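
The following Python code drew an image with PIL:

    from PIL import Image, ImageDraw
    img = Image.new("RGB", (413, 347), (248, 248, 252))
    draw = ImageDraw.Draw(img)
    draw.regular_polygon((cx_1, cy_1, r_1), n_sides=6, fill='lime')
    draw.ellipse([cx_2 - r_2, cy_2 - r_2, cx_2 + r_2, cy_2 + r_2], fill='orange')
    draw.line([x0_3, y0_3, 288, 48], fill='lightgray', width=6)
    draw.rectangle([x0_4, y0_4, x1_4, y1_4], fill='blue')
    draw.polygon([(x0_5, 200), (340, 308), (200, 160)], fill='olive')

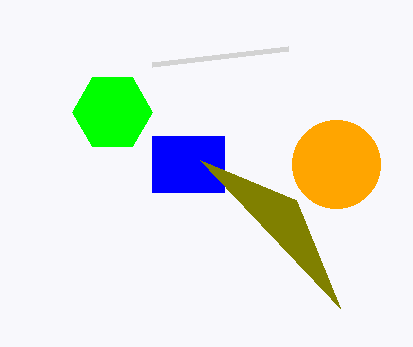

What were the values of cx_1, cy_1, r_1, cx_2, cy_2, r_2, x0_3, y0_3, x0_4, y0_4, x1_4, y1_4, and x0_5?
cx_1 = 112
cy_1 = 112
r_1 = 40
cx_2 = 336
cy_2 = 164
r_2 = 44
x0_3 = 152
y0_3 = 64
x0_4 = 152
y0_4 = 136
x1_4 = 224
y1_4 = 192
x0_5 = 296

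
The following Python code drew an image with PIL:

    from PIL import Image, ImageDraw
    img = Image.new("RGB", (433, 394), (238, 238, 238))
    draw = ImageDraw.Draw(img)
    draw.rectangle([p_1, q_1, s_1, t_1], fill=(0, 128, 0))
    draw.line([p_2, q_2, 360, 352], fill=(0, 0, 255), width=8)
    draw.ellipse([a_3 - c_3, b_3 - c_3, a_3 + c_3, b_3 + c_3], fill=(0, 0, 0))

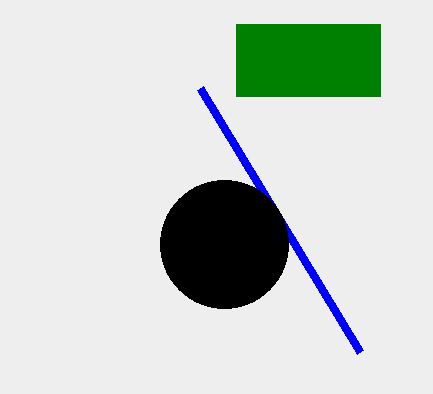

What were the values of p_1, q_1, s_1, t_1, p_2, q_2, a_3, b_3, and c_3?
p_1 = 236
q_1 = 24
s_1 = 380
t_1 = 96
p_2 = 200
q_2 = 88
a_3 = 224
b_3 = 244
c_3 = 64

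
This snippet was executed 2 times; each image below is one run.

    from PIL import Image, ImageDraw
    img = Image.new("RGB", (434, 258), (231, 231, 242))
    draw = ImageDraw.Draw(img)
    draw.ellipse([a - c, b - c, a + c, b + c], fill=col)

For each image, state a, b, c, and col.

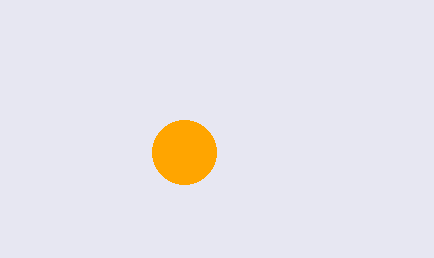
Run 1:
a = 184, b = 152, c = 32, col = 'orange'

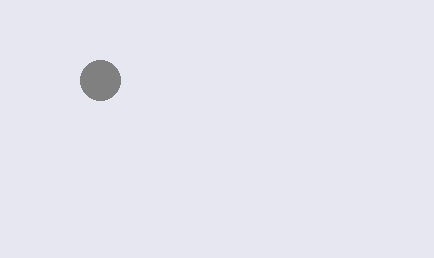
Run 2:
a = 100
b = 80
c = 20
col = 'gray'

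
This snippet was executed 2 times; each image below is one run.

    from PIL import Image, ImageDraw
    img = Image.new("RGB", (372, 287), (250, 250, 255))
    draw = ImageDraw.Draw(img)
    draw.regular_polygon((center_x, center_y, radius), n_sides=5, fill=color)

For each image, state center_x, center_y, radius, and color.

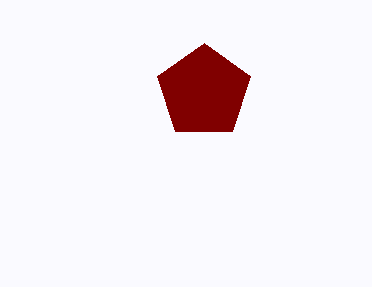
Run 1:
center_x = 204; center_y = 92; radius = 49; color = 'maroon'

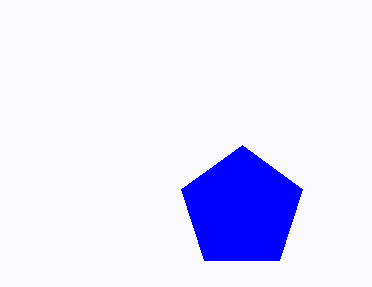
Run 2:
center_x = 242; center_y = 209; radius = 64; color = 'blue'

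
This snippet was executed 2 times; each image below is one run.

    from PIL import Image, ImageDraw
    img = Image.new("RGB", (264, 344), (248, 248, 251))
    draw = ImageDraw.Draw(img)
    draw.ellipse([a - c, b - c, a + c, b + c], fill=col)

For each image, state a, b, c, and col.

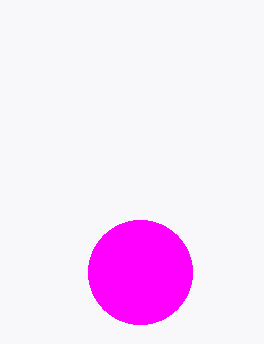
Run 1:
a = 140, b = 272, c = 52, col = 'magenta'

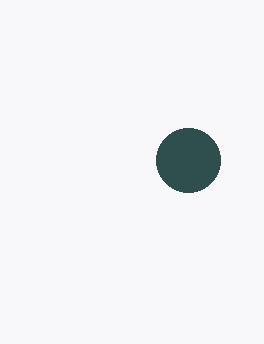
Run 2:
a = 188, b = 160, c = 32, col = 'darkslategray'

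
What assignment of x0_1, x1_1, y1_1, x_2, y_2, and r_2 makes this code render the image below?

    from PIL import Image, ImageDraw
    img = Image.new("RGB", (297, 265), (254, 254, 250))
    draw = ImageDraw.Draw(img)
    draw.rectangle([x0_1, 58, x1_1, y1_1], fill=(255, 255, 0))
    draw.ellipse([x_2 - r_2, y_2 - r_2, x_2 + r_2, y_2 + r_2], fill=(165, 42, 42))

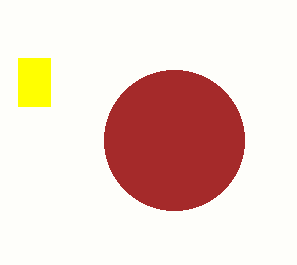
x0_1 = 18; x1_1 = 50; y1_1 = 106; x_2 = 174; y_2 = 140; r_2 = 70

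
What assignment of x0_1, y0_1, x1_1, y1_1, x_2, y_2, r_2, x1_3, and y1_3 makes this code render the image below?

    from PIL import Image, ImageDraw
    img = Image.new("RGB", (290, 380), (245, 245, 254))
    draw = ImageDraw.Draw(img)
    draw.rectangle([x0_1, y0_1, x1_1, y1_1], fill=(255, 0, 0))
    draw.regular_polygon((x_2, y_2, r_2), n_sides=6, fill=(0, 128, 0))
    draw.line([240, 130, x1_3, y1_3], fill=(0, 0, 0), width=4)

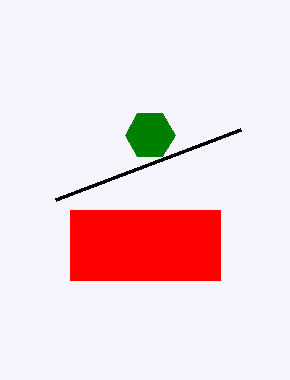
x0_1 = 70
y0_1 = 210
x1_1 = 220
y1_1 = 280
x_2 = 150
y_2 = 135
r_2 = 25
x1_3 = 55
y1_3 = 200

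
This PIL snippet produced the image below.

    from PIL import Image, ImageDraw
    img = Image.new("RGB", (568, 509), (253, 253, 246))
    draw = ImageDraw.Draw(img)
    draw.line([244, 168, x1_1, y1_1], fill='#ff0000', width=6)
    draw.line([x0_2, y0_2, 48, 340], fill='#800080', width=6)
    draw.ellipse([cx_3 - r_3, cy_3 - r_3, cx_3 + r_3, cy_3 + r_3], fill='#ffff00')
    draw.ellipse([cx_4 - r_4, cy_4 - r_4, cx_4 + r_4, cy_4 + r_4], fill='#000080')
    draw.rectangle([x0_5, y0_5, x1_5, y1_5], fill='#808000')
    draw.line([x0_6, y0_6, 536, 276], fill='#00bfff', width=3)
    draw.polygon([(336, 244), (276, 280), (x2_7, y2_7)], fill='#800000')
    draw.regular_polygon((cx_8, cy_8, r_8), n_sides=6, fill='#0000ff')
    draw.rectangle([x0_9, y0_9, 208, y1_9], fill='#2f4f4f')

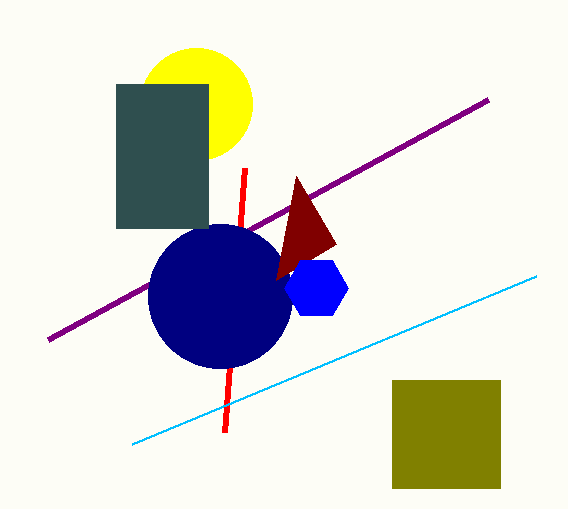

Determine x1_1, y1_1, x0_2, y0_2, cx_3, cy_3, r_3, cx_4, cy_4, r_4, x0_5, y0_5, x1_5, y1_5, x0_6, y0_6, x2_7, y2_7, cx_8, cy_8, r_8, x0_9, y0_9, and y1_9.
x1_1 = 224, y1_1 = 432, x0_2 = 488, y0_2 = 100, cx_3 = 196, cy_3 = 104, r_3 = 56, cx_4 = 220, cy_4 = 296, r_4 = 72, x0_5 = 392, y0_5 = 380, x1_5 = 500, y1_5 = 488, x0_6 = 132, y0_6 = 444, x2_7 = 296, y2_7 = 176, cx_8 = 316, cy_8 = 288, r_8 = 32, x0_9 = 116, y0_9 = 84, y1_9 = 228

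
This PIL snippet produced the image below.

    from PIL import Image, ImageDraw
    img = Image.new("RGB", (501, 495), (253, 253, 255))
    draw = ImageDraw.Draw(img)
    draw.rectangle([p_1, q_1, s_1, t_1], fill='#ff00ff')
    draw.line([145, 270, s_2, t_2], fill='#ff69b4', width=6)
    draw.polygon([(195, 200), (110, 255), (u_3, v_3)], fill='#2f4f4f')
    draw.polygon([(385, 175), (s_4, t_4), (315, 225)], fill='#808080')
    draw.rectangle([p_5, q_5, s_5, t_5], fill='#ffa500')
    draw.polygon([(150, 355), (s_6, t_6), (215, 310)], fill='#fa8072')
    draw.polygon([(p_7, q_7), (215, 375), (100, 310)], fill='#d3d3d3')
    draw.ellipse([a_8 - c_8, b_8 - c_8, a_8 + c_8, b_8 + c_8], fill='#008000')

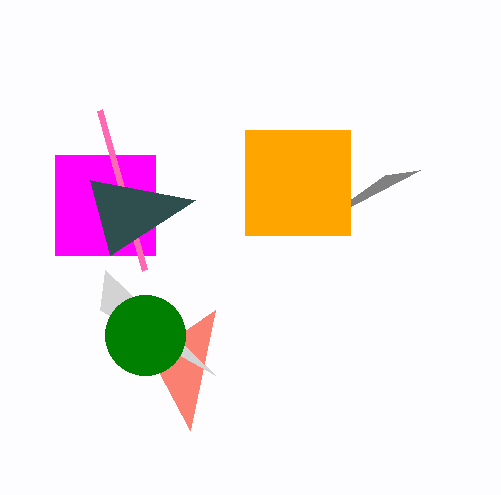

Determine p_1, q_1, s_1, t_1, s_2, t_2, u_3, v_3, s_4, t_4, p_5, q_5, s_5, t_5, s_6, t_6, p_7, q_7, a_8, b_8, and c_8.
p_1 = 55
q_1 = 155
s_1 = 155
t_1 = 255
s_2 = 100
t_2 = 110
u_3 = 90
v_3 = 180
s_4 = 420
t_4 = 170
p_5 = 245
q_5 = 130
s_5 = 350
t_5 = 235
s_6 = 190
t_6 = 430
p_7 = 105
q_7 = 270
a_8 = 145
b_8 = 335
c_8 = 40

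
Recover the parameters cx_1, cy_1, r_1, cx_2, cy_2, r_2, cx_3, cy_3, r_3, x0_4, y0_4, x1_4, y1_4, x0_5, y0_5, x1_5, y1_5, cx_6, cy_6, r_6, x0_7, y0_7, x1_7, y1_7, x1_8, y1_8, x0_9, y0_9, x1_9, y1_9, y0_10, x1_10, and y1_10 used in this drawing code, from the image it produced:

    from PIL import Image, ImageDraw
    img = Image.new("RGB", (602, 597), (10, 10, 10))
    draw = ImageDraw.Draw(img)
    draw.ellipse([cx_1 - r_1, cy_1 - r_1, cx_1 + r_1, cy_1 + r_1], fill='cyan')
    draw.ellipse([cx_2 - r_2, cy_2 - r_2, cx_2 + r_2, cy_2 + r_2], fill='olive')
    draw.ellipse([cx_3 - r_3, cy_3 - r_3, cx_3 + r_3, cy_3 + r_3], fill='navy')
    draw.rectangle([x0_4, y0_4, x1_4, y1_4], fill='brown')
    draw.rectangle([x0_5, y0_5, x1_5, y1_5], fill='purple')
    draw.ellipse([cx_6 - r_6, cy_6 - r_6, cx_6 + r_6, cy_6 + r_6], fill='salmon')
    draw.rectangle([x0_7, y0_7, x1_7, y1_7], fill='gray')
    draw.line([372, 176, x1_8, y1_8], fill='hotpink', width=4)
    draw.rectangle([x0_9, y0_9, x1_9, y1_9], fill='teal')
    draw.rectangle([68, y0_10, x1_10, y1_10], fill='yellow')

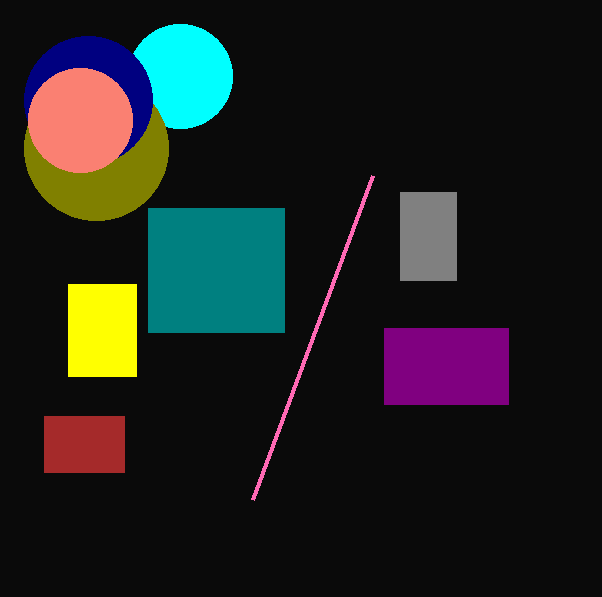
cx_1 = 180
cy_1 = 76
r_1 = 52
cx_2 = 96
cy_2 = 148
r_2 = 72
cx_3 = 88
cy_3 = 100
r_3 = 64
x0_4 = 44
y0_4 = 416
x1_4 = 124
y1_4 = 472
x0_5 = 384
y0_5 = 328
x1_5 = 508
y1_5 = 404
cx_6 = 80
cy_6 = 120
r_6 = 52
x0_7 = 400
y0_7 = 192
x1_7 = 456
y1_7 = 280
x1_8 = 252
y1_8 = 500
x0_9 = 148
y0_9 = 208
x1_9 = 284
y1_9 = 332
y0_10 = 284
x1_10 = 136
y1_10 = 376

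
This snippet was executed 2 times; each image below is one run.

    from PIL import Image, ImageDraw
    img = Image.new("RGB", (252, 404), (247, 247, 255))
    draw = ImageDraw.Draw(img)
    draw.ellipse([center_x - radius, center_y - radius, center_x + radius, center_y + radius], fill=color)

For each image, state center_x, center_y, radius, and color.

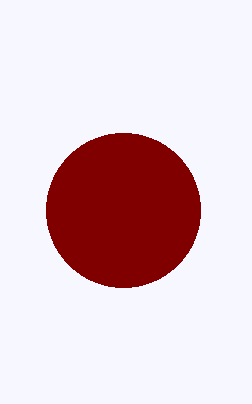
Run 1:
center_x = 123, center_y = 210, radius = 77, color = 'maroon'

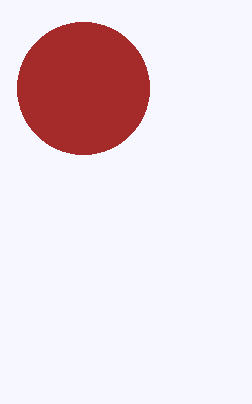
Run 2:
center_x = 83, center_y = 88, radius = 66, color = 'brown'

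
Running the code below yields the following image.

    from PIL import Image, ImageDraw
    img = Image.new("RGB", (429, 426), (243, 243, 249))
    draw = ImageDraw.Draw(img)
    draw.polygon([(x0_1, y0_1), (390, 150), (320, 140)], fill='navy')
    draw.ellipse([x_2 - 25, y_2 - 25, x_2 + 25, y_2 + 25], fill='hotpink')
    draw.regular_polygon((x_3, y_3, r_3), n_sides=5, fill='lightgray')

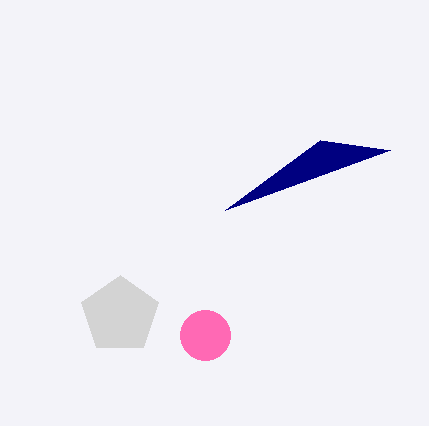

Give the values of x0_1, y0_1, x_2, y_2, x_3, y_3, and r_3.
x0_1 = 225
y0_1 = 210
x_2 = 205
y_2 = 335
x_3 = 120
y_3 = 315
r_3 = 40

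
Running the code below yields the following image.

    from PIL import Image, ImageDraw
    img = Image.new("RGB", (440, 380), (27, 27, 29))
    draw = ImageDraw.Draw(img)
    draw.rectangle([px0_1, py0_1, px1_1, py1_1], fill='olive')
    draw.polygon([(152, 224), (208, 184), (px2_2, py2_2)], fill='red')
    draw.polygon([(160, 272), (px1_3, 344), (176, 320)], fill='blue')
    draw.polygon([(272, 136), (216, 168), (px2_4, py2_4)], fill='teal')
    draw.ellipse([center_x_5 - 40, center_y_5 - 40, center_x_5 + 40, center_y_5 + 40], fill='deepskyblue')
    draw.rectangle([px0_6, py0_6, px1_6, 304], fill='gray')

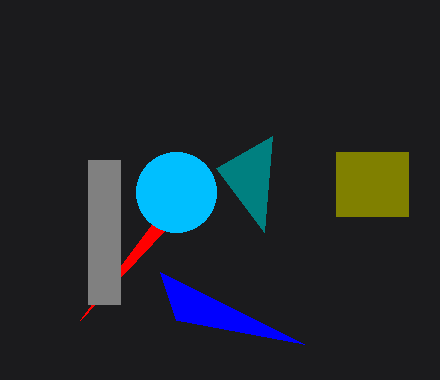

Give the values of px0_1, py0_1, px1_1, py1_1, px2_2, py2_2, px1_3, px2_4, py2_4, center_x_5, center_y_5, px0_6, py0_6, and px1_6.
px0_1 = 336
py0_1 = 152
px1_1 = 408
py1_1 = 216
px2_2 = 80
py2_2 = 320
px1_3 = 304
px2_4 = 264
py2_4 = 232
center_x_5 = 176
center_y_5 = 192
px0_6 = 88
py0_6 = 160
px1_6 = 120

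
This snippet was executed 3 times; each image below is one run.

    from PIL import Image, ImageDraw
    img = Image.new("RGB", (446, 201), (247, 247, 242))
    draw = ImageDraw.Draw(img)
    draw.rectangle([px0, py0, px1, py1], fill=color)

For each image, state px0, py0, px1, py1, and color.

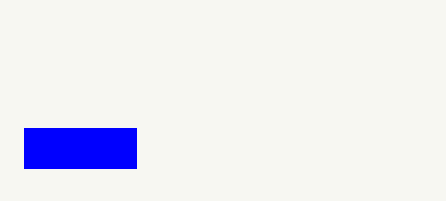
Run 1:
px0 = 24
py0 = 128
px1 = 136
py1 = 168
color = 'blue'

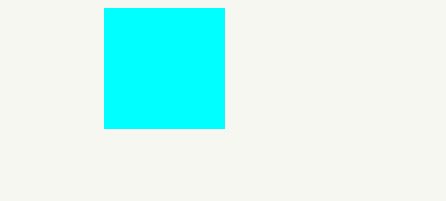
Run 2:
px0 = 104
py0 = 8
px1 = 224
py1 = 128
color = 'cyan'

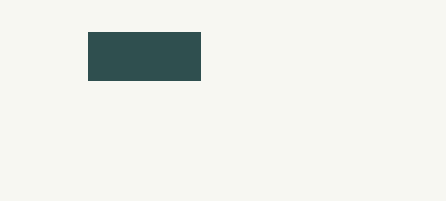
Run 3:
px0 = 88; py0 = 32; px1 = 200; py1 = 80; color = 'darkslategray'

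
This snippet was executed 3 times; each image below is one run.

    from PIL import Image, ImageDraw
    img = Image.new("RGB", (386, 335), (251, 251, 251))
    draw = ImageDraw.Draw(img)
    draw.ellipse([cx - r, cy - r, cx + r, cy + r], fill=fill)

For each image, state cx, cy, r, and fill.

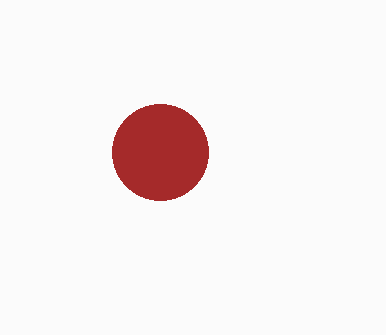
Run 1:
cx = 160, cy = 152, r = 48, fill = 'brown'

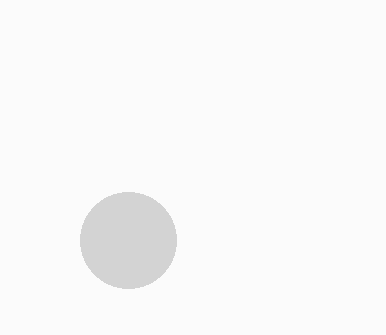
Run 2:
cx = 128, cy = 240, r = 48, fill = 'lightgray'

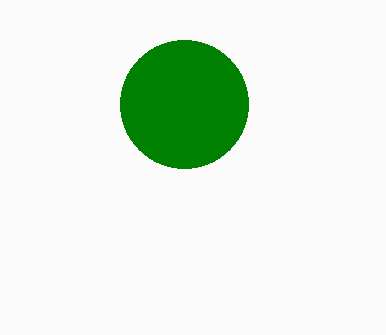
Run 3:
cx = 184
cy = 104
r = 64
fill = 'green'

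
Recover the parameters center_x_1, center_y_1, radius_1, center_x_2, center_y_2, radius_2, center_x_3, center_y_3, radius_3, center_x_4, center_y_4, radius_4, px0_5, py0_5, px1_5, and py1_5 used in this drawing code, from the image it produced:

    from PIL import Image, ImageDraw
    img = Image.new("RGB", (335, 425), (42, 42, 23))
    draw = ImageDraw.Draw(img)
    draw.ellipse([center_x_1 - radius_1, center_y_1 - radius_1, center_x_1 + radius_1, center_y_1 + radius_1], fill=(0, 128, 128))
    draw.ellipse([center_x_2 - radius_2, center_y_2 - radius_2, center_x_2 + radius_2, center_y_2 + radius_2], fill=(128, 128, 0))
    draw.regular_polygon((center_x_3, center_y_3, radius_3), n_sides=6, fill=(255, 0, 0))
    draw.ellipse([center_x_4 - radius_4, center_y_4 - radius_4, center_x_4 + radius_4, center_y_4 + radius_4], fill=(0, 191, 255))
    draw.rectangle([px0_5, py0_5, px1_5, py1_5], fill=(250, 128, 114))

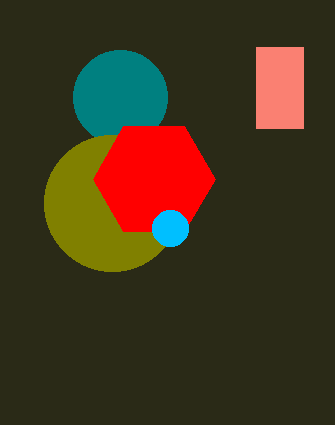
center_x_1 = 120
center_y_1 = 97
radius_1 = 47
center_x_2 = 112
center_y_2 = 203
radius_2 = 68
center_x_3 = 154
center_y_3 = 179
radius_3 = 61
center_x_4 = 170
center_y_4 = 228
radius_4 = 18
px0_5 = 256
py0_5 = 47
px1_5 = 303
py1_5 = 128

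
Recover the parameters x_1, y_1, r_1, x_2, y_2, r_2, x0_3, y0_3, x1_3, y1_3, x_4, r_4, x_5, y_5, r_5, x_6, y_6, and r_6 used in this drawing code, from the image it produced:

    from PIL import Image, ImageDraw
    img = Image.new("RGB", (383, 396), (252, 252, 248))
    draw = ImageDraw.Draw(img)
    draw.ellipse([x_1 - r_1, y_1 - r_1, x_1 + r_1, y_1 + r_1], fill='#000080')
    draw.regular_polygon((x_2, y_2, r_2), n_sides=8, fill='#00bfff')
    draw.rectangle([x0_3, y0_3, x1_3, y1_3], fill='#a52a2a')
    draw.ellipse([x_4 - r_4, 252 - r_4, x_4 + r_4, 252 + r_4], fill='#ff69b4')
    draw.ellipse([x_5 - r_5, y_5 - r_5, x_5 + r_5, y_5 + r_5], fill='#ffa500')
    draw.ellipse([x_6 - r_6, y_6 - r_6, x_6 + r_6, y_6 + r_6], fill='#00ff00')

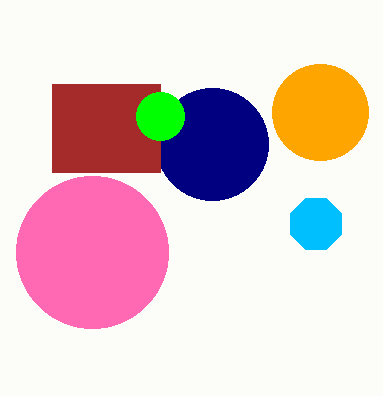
x_1 = 212, y_1 = 144, r_1 = 56, x_2 = 316, y_2 = 224, r_2 = 28, x0_3 = 52, y0_3 = 84, x1_3 = 160, y1_3 = 172, x_4 = 92, r_4 = 76, x_5 = 320, y_5 = 112, r_5 = 48, x_6 = 160, y_6 = 116, r_6 = 24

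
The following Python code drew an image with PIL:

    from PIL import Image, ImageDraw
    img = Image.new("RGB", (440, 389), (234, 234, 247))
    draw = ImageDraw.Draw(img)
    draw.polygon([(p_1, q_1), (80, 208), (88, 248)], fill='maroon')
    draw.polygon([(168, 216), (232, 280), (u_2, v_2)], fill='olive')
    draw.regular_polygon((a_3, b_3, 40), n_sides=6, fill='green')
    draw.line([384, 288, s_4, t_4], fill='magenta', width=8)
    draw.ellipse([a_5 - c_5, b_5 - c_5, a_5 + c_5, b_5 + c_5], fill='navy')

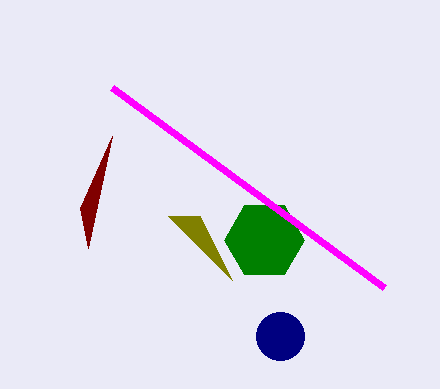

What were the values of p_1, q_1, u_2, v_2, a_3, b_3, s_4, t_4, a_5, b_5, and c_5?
p_1 = 112; q_1 = 136; u_2 = 200; v_2 = 216; a_3 = 264; b_3 = 240; s_4 = 112; t_4 = 88; a_5 = 280; b_5 = 336; c_5 = 24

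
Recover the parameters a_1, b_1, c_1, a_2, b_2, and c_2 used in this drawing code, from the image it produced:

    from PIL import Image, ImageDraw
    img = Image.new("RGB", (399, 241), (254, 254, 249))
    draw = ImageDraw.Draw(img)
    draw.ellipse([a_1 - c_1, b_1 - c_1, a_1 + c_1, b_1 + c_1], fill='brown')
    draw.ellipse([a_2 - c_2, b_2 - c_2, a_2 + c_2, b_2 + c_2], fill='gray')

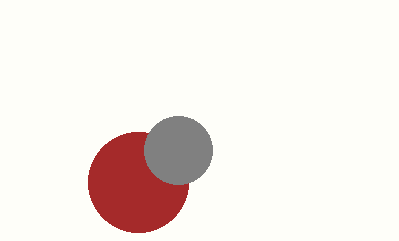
a_1 = 138
b_1 = 182
c_1 = 50
a_2 = 178
b_2 = 150
c_2 = 34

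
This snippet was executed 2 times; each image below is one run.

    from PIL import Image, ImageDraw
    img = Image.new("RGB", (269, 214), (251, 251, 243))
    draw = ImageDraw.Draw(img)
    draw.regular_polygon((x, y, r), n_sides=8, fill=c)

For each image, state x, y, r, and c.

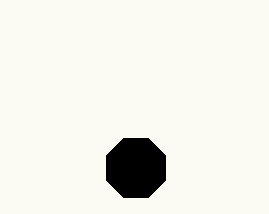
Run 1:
x = 136, y = 168, r = 32, c = 'black'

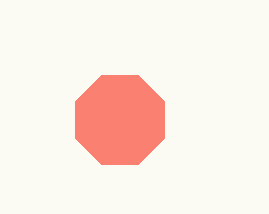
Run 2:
x = 120, y = 120, r = 48, c = 'salmon'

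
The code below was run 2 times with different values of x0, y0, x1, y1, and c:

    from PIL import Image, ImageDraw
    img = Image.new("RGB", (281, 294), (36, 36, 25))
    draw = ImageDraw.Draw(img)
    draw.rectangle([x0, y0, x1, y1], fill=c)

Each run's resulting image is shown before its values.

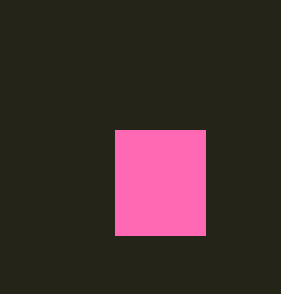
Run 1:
x0 = 115, y0 = 130, x1 = 205, y1 = 235, c = 'hotpink'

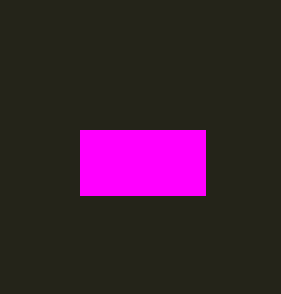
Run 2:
x0 = 80; y0 = 130; x1 = 205; y1 = 195; c = 'magenta'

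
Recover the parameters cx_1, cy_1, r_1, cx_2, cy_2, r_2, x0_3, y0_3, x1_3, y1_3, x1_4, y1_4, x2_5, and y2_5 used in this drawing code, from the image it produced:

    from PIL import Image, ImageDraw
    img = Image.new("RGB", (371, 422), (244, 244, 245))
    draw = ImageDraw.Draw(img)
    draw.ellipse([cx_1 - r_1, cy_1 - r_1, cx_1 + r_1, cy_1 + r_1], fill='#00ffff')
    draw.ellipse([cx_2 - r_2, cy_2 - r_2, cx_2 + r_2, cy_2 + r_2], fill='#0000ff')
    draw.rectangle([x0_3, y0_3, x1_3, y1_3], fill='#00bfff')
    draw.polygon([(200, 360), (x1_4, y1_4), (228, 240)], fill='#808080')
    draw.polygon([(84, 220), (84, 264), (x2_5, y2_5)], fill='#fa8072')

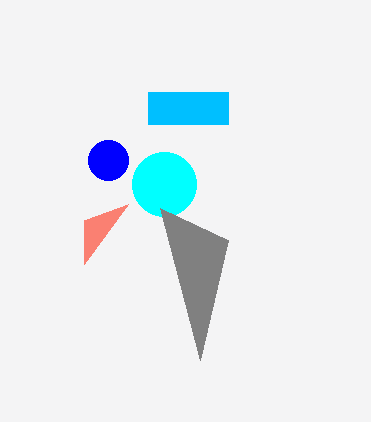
cx_1 = 164, cy_1 = 184, r_1 = 32, cx_2 = 108, cy_2 = 160, r_2 = 20, x0_3 = 148, y0_3 = 92, x1_3 = 228, y1_3 = 124, x1_4 = 160, y1_4 = 208, x2_5 = 128, y2_5 = 204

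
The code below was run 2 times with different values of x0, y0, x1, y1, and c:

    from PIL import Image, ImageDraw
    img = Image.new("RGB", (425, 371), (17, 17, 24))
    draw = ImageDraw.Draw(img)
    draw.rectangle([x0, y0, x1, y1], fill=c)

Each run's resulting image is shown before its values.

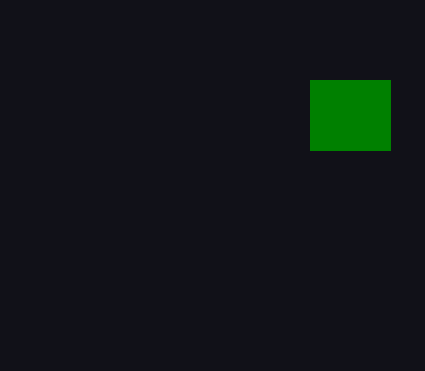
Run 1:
x0 = 310
y0 = 80
x1 = 390
y1 = 150
c = 'green'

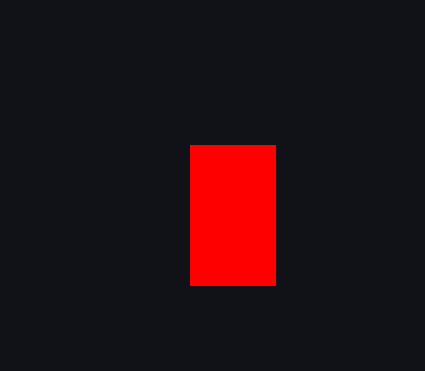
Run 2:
x0 = 190; y0 = 145; x1 = 275; y1 = 285; c = 'red'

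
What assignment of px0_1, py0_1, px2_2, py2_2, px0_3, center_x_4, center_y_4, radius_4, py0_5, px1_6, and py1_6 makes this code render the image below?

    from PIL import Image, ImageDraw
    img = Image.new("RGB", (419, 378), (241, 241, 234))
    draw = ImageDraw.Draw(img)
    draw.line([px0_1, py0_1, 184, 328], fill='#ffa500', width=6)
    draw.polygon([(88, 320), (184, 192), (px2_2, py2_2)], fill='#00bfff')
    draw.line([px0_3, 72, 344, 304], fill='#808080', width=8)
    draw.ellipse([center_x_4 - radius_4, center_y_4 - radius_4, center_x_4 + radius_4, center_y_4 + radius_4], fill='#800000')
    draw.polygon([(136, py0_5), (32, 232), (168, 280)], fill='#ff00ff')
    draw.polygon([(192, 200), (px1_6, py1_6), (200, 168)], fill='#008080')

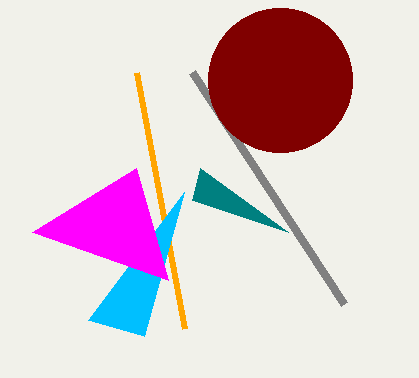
px0_1 = 136, py0_1 = 72, px2_2 = 144, py2_2 = 336, px0_3 = 192, center_x_4 = 280, center_y_4 = 80, radius_4 = 72, py0_5 = 168, px1_6 = 288, py1_6 = 232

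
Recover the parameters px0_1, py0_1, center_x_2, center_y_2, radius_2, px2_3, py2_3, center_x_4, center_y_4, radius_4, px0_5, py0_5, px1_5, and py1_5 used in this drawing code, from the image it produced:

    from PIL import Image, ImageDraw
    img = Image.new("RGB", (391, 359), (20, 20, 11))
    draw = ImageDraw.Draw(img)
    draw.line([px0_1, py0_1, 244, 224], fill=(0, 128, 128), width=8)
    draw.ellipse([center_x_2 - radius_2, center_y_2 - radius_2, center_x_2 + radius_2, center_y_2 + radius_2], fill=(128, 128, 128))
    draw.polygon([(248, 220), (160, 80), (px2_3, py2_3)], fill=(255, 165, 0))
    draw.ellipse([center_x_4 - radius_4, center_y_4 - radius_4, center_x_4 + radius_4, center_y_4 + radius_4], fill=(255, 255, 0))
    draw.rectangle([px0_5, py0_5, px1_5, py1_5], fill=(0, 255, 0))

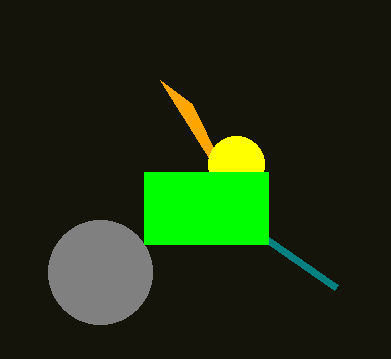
px0_1 = 336, py0_1 = 288, center_x_2 = 100, center_y_2 = 272, radius_2 = 52, px2_3 = 192, py2_3 = 104, center_x_4 = 236, center_y_4 = 164, radius_4 = 28, px0_5 = 144, py0_5 = 172, px1_5 = 268, py1_5 = 244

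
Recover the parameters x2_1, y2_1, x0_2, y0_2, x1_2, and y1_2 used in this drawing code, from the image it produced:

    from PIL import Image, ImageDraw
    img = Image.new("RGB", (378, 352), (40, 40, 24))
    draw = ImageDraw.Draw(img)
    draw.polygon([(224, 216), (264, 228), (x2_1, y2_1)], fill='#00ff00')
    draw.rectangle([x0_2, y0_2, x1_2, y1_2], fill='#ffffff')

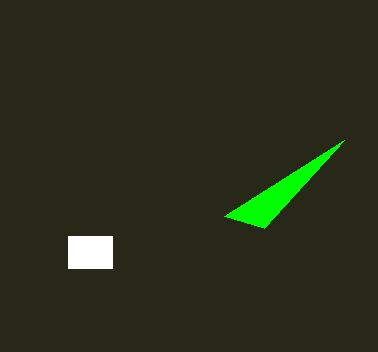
x2_1 = 344
y2_1 = 140
x0_2 = 68
y0_2 = 236
x1_2 = 112
y1_2 = 268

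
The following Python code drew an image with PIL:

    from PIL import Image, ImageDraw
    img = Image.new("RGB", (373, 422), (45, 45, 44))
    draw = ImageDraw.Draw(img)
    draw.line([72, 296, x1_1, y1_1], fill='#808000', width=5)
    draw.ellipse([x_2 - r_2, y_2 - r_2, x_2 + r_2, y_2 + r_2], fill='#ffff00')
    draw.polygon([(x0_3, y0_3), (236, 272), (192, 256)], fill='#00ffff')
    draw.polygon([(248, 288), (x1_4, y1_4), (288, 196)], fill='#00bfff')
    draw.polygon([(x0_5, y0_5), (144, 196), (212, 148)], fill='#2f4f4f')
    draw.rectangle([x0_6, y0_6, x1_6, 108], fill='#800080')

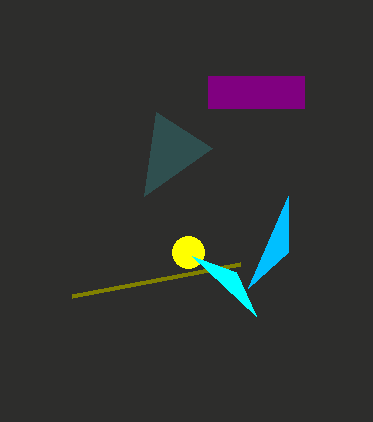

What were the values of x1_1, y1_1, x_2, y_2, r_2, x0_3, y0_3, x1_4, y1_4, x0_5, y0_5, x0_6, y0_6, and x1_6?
x1_1 = 240
y1_1 = 264
x_2 = 188
y_2 = 252
r_2 = 16
x0_3 = 256
y0_3 = 316
x1_4 = 288
y1_4 = 252
x0_5 = 156
y0_5 = 112
x0_6 = 208
y0_6 = 76
x1_6 = 304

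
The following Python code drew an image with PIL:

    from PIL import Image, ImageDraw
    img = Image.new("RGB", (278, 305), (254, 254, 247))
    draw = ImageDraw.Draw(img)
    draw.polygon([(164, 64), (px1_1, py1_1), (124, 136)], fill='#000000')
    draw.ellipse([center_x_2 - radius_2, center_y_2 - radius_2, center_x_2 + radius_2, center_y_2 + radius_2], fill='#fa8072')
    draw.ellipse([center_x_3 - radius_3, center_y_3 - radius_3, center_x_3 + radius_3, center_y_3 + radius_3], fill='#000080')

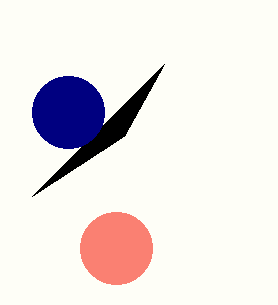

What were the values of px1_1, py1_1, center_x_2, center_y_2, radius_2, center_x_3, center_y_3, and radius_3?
px1_1 = 32, py1_1 = 196, center_x_2 = 116, center_y_2 = 248, radius_2 = 36, center_x_3 = 68, center_y_3 = 112, radius_3 = 36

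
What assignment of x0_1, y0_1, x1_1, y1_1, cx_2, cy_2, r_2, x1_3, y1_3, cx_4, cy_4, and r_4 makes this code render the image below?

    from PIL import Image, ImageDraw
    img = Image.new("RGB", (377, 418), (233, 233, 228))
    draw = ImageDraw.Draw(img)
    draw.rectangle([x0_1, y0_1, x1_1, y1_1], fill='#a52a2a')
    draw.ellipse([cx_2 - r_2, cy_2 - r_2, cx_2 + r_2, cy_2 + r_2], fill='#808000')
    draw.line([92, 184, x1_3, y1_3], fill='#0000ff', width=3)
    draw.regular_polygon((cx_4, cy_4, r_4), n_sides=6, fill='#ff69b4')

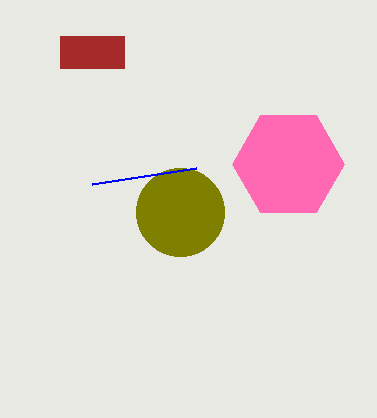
x0_1 = 60
y0_1 = 36
x1_1 = 124
y1_1 = 68
cx_2 = 180
cy_2 = 212
r_2 = 44
x1_3 = 196
y1_3 = 168
cx_4 = 288
cy_4 = 164
r_4 = 56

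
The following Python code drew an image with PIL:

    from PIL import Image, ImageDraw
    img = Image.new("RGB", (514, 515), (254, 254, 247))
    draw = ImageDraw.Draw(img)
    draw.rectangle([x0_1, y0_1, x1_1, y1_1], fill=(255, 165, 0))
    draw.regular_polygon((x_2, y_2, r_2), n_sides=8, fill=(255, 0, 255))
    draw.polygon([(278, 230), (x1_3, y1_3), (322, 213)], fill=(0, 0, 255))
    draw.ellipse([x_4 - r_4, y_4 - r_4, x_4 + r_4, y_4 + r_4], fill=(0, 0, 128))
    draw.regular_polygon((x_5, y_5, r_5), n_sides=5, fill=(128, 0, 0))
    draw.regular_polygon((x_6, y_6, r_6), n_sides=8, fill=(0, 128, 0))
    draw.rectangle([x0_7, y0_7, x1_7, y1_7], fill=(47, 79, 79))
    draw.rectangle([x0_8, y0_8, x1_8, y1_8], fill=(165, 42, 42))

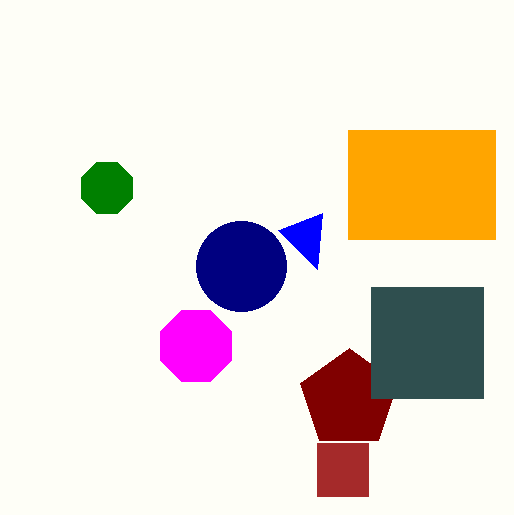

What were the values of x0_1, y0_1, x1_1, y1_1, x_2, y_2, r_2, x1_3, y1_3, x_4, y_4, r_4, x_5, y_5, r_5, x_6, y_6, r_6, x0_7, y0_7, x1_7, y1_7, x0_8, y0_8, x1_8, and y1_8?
x0_1 = 348
y0_1 = 130
x1_1 = 495
y1_1 = 239
x_2 = 196
y_2 = 346
r_2 = 38
x1_3 = 317
y1_3 = 269
x_4 = 241
y_4 = 266
r_4 = 45
x_5 = 349
y_5 = 399
r_5 = 51
x_6 = 107
y_6 = 188
r_6 = 28
x0_7 = 371
y0_7 = 287
x1_7 = 483
y1_7 = 398
x0_8 = 317
y0_8 = 443
x1_8 = 368
y1_8 = 496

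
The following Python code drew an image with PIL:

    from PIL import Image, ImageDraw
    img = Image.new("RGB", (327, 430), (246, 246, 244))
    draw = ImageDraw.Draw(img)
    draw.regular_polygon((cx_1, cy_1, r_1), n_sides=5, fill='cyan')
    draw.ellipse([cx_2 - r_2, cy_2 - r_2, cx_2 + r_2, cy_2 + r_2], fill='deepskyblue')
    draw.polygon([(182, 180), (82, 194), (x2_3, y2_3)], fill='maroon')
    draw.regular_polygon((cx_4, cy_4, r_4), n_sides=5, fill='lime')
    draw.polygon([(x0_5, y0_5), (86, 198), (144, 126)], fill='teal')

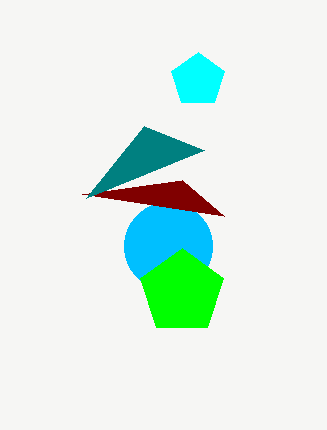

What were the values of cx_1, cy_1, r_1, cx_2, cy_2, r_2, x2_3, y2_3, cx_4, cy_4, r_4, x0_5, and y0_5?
cx_1 = 198; cy_1 = 80; r_1 = 28; cx_2 = 168; cy_2 = 246; r_2 = 44; x2_3 = 224; y2_3 = 216; cx_4 = 182; cy_4 = 292; r_4 = 44; x0_5 = 204; y0_5 = 150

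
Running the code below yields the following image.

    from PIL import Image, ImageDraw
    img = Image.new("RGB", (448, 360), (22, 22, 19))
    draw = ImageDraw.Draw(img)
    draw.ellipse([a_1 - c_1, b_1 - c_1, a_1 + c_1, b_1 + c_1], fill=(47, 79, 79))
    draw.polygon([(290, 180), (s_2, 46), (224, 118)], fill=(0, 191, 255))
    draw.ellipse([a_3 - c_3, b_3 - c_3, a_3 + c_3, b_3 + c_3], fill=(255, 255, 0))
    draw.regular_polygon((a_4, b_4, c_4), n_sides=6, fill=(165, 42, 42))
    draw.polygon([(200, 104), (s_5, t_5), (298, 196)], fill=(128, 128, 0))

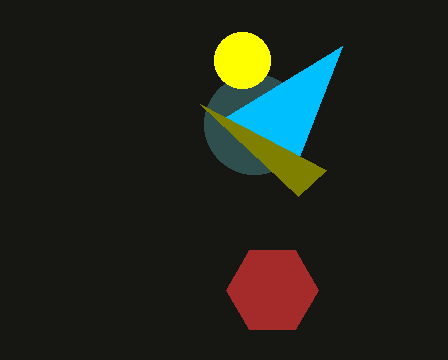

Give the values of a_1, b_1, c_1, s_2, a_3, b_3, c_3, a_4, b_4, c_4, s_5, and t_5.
a_1 = 254, b_1 = 124, c_1 = 50, s_2 = 342, a_3 = 242, b_3 = 60, c_3 = 28, a_4 = 272, b_4 = 290, c_4 = 46, s_5 = 326, t_5 = 170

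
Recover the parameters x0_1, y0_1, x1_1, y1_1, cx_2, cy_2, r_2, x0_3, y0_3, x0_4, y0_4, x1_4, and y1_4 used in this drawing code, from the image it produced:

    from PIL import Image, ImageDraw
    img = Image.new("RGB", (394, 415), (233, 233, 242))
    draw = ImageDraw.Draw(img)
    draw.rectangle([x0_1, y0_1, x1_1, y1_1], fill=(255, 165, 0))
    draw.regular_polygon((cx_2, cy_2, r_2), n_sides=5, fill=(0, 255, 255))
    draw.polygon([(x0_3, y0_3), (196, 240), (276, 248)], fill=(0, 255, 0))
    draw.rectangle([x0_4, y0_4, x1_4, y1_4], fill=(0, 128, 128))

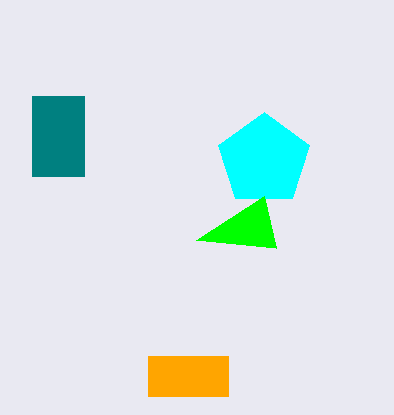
x0_1 = 148, y0_1 = 356, x1_1 = 228, y1_1 = 396, cx_2 = 264, cy_2 = 160, r_2 = 48, x0_3 = 264, y0_3 = 196, x0_4 = 32, y0_4 = 96, x1_4 = 84, y1_4 = 176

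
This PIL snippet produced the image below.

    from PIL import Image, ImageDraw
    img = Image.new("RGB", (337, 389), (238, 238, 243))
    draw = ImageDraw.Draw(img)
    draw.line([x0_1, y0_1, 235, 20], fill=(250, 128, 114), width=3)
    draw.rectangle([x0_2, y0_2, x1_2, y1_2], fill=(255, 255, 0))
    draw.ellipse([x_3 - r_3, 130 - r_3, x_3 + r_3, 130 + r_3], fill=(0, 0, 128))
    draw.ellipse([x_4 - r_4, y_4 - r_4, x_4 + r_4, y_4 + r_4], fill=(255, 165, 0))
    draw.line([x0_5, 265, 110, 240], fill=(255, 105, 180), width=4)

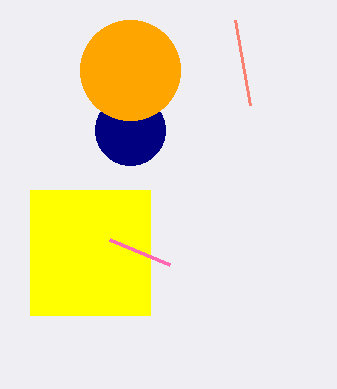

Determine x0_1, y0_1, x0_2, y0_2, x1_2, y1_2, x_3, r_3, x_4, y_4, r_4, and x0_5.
x0_1 = 250
y0_1 = 105
x0_2 = 30
y0_2 = 190
x1_2 = 150
y1_2 = 315
x_3 = 130
r_3 = 35
x_4 = 130
y_4 = 70
r_4 = 50
x0_5 = 170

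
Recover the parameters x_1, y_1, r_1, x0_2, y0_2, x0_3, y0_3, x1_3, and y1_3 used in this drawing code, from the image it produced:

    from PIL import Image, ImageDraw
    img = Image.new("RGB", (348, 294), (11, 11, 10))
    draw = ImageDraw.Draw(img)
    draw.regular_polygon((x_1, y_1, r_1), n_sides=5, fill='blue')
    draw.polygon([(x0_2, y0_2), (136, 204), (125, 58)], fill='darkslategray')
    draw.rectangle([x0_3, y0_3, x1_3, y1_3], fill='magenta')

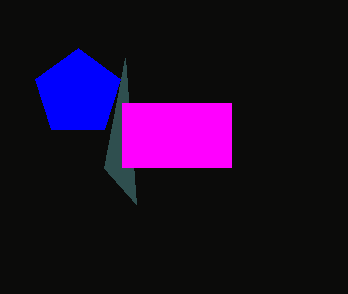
x_1 = 78; y_1 = 93; r_1 = 45; x0_2 = 104; y0_2 = 168; x0_3 = 122; y0_3 = 103; x1_3 = 231; y1_3 = 167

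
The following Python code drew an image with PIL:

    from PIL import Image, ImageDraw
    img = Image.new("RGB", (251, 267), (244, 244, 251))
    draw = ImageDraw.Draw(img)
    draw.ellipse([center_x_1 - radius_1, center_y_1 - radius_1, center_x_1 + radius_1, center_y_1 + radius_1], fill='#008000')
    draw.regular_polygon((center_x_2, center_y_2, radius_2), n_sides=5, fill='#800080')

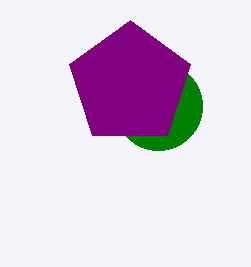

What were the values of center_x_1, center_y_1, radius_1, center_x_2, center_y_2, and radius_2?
center_x_1 = 158, center_y_1 = 106, radius_1 = 44, center_x_2 = 130, center_y_2 = 84, radius_2 = 64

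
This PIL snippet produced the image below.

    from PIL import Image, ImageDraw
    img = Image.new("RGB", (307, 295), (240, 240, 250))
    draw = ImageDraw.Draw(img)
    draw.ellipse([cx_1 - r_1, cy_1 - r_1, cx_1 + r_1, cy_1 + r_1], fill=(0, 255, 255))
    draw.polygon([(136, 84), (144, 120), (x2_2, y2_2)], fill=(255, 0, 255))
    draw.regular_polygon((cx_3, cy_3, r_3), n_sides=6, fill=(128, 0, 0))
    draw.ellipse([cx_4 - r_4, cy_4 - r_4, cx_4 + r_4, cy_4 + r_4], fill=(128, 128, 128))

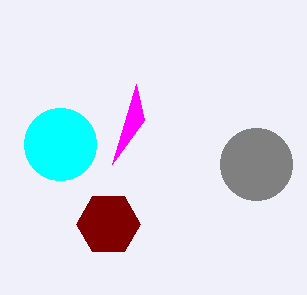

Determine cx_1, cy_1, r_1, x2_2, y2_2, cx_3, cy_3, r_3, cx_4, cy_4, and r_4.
cx_1 = 60, cy_1 = 144, r_1 = 36, x2_2 = 112, y2_2 = 164, cx_3 = 108, cy_3 = 224, r_3 = 32, cx_4 = 256, cy_4 = 164, r_4 = 36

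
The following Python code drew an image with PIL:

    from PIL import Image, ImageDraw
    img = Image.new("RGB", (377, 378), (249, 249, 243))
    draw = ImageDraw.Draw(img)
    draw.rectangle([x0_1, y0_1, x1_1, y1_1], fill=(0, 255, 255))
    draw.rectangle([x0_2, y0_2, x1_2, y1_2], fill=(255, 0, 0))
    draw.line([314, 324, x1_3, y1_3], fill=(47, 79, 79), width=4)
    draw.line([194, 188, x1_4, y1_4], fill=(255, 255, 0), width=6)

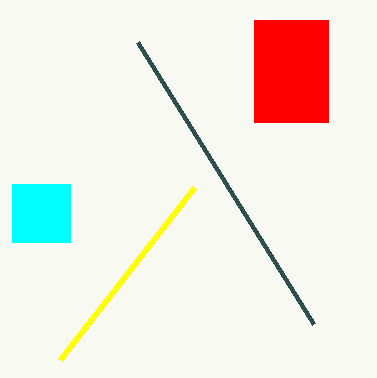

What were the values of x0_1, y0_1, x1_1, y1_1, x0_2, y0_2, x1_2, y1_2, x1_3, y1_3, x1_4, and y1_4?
x0_1 = 12
y0_1 = 184
x1_1 = 70
y1_1 = 242
x0_2 = 254
y0_2 = 20
x1_2 = 328
y1_2 = 122
x1_3 = 138
y1_3 = 42
x1_4 = 60
y1_4 = 360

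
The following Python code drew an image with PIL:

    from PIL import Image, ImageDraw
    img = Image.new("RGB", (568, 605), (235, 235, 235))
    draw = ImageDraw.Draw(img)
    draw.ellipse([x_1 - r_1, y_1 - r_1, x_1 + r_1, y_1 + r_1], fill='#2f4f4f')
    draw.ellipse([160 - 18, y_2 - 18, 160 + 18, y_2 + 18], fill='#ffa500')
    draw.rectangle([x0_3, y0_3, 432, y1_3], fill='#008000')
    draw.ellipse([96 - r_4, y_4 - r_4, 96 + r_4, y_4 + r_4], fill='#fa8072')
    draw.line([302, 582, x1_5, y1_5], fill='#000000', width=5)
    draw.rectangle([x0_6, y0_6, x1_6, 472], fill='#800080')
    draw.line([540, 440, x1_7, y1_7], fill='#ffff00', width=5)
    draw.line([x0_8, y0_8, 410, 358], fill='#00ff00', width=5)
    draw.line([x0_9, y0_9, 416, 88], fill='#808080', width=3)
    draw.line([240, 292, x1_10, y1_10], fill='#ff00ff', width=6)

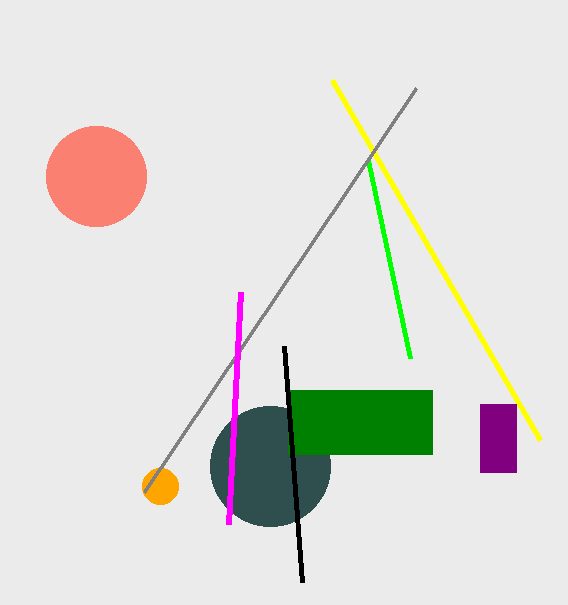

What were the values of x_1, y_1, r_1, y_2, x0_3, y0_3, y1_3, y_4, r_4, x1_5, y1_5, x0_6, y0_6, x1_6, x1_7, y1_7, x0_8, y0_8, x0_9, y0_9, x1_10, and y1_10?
x_1 = 270, y_1 = 466, r_1 = 60, y_2 = 486, x0_3 = 288, y0_3 = 390, y1_3 = 454, y_4 = 176, r_4 = 50, x1_5 = 284, y1_5 = 346, x0_6 = 480, y0_6 = 404, x1_6 = 516, x1_7 = 332, y1_7 = 80, x0_8 = 368, y0_8 = 160, x0_9 = 144, y0_9 = 492, x1_10 = 228, y1_10 = 524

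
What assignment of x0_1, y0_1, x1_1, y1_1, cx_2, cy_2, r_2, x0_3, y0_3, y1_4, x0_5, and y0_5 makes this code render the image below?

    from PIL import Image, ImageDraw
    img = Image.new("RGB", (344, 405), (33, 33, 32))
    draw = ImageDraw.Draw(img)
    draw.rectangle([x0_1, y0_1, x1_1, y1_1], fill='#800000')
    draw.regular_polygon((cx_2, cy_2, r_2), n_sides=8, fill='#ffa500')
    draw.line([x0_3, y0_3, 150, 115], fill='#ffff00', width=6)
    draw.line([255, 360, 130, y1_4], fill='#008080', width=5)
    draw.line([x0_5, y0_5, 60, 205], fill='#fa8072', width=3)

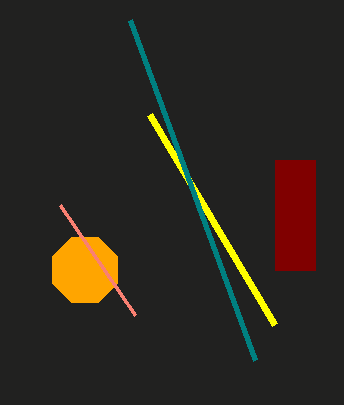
x0_1 = 275, y0_1 = 160, x1_1 = 315, y1_1 = 270, cx_2 = 85, cy_2 = 270, r_2 = 35, x0_3 = 275, y0_3 = 325, y1_4 = 20, x0_5 = 135, y0_5 = 315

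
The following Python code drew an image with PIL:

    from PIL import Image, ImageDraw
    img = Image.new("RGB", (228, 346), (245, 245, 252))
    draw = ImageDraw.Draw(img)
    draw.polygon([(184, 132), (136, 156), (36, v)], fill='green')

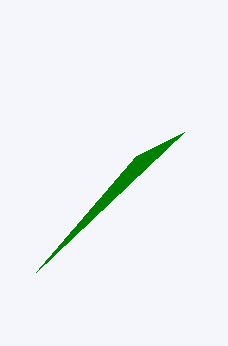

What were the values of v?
v = 272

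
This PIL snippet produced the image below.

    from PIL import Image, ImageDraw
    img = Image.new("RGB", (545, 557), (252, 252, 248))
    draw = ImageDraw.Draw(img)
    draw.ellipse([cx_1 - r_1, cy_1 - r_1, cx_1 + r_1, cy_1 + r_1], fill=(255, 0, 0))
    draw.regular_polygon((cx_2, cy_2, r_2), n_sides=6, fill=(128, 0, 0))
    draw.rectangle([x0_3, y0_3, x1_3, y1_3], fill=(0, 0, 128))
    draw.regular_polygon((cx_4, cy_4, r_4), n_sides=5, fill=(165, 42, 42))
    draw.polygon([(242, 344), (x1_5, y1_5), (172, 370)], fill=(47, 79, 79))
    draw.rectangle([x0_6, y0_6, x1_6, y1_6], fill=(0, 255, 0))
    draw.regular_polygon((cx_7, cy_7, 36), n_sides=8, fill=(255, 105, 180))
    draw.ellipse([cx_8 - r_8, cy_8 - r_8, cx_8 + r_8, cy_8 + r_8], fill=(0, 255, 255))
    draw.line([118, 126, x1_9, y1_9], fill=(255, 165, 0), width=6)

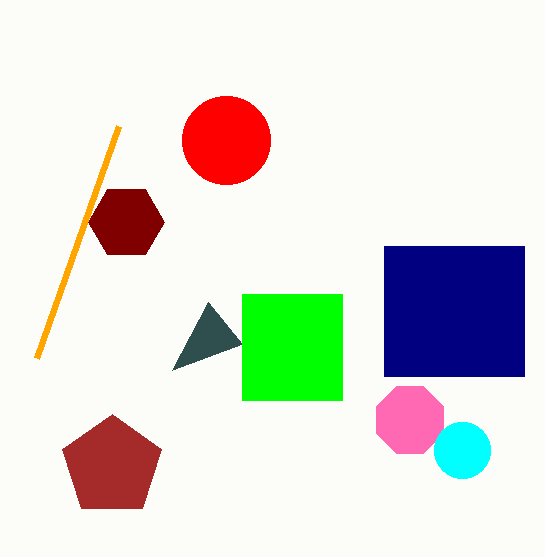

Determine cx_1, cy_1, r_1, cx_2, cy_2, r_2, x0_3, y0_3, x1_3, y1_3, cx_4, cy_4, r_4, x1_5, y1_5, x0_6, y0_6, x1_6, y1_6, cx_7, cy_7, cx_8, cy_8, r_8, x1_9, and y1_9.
cx_1 = 226
cy_1 = 140
r_1 = 44
cx_2 = 126
cy_2 = 222
r_2 = 38
x0_3 = 384
y0_3 = 246
x1_3 = 524
y1_3 = 376
cx_4 = 112
cy_4 = 466
r_4 = 52
x1_5 = 208
y1_5 = 302
x0_6 = 242
y0_6 = 294
x1_6 = 342
y1_6 = 400
cx_7 = 410
cy_7 = 420
cx_8 = 462
cy_8 = 450
r_8 = 28
x1_9 = 36
y1_9 = 358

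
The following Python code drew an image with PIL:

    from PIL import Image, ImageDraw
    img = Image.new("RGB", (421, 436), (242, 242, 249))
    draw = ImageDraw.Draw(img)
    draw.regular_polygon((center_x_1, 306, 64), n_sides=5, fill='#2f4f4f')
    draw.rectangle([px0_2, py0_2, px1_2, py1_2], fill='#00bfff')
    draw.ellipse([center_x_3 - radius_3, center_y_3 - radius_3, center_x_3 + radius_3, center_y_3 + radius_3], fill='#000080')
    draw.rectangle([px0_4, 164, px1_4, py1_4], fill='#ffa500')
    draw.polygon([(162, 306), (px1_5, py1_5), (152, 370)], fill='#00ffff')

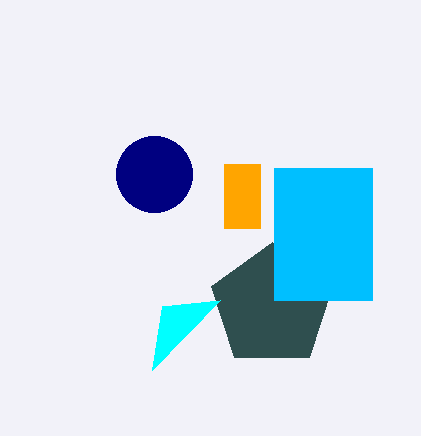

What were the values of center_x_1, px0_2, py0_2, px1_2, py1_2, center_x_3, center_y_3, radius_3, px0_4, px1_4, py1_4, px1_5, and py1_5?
center_x_1 = 272
px0_2 = 274
py0_2 = 168
px1_2 = 372
py1_2 = 300
center_x_3 = 154
center_y_3 = 174
radius_3 = 38
px0_4 = 224
px1_4 = 260
py1_4 = 228
px1_5 = 220
py1_5 = 300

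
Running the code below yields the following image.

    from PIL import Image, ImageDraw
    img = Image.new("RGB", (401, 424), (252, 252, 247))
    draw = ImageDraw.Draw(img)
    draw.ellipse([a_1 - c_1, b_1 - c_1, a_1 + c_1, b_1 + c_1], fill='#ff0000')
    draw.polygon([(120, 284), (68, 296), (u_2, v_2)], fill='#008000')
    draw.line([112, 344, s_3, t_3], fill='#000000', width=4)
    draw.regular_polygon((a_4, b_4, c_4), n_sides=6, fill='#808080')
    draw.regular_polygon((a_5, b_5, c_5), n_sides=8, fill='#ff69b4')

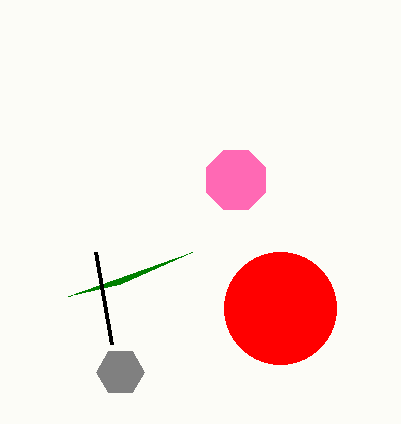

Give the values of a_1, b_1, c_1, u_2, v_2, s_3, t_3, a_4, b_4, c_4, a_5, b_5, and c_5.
a_1 = 280
b_1 = 308
c_1 = 56
u_2 = 192
v_2 = 252
s_3 = 96
t_3 = 252
a_4 = 120
b_4 = 372
c_4 = 24
a_5 = 236
b_5 = 180
c_5 = 32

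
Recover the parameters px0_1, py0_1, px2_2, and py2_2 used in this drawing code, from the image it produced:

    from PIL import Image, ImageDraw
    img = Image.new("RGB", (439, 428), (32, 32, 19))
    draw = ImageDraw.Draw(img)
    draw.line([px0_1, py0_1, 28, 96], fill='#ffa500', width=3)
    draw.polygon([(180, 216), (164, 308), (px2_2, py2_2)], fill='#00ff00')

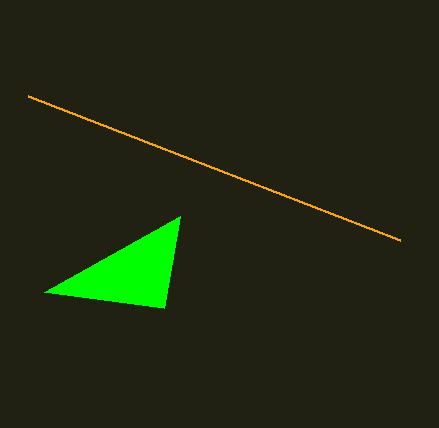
px0_1 = 400, py0_1 = 240, px2_2 = 44, py2_2 = 292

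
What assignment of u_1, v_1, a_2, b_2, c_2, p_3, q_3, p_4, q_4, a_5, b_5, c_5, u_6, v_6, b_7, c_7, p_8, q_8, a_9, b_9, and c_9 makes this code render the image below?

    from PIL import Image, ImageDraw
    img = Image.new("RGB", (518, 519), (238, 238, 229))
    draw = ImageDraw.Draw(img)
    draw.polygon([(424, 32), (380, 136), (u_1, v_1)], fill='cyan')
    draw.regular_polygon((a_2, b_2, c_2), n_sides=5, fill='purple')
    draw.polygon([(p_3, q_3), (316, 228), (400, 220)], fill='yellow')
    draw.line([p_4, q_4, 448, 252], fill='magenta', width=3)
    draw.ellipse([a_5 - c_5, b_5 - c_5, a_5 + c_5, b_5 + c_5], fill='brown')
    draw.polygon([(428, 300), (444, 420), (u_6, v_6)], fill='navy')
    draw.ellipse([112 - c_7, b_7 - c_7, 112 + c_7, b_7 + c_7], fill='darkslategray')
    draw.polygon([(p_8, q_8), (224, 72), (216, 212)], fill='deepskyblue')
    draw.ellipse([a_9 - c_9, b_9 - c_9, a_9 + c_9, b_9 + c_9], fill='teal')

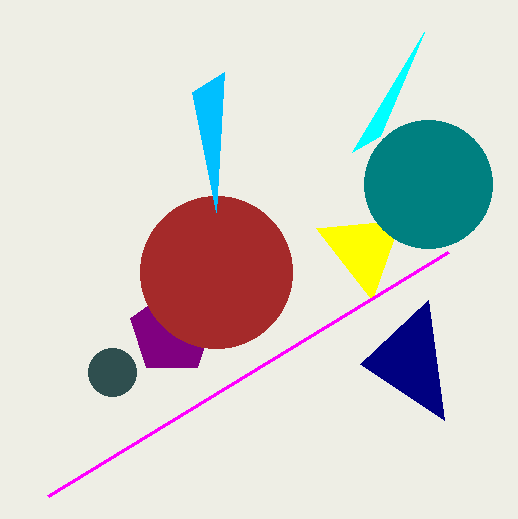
u_1 = 352; v_1 = 152; a_2 = 172; b_2 = 332; c_2 = 44; p_3 = 372; q_3 = 300; p_4 = 48; q_4 = 496; a_5 = 216; b_5 = 272; c_5 = 76; u_6 = 360; v_6 = 364; b_7 = 372; c_7 = 24; p_8 = 192; q_8 = 92; a_9 = 428; b_9 = 184; c_9 = 64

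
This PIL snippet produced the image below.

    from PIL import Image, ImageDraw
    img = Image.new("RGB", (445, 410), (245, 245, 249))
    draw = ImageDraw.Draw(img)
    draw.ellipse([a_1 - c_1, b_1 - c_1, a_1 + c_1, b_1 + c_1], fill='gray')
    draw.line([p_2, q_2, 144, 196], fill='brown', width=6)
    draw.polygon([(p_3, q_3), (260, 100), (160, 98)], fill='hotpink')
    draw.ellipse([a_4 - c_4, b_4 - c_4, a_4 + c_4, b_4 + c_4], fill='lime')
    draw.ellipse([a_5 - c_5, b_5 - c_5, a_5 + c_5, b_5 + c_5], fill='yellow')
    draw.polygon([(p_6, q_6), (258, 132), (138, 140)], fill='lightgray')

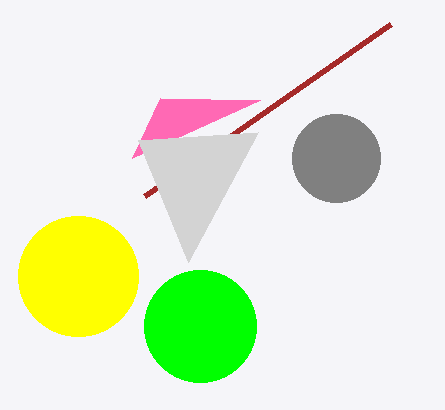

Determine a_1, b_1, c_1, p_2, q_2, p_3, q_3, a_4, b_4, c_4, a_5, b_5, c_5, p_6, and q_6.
a_1 = 336; b_1 = 158; c_1 = 44; p_2 = 390; q_2 = 24; p_3 = 132; q_3 = 158; a_4 = 200; b_4 = 326; c_4 = 56; a_5 = 78; b_5 = 276; c_5 = 60; p_6 = 188; q_6 = 262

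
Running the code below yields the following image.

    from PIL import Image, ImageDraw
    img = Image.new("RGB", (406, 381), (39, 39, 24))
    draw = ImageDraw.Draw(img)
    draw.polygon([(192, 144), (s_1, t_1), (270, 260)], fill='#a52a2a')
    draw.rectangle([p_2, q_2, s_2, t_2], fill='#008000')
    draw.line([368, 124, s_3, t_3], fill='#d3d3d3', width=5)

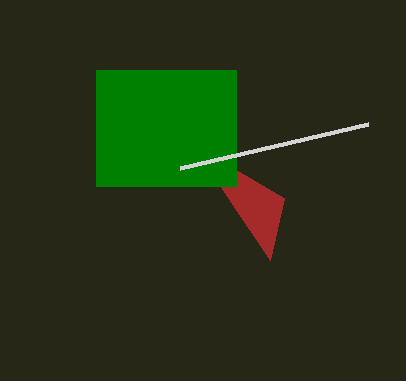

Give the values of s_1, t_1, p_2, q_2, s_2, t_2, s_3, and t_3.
s_1 = 284
t_1 = 198
p_2 = 96
q_2 = 70
s_2 = 236
t_2 = 186
s_3 = 180
t_3 = 168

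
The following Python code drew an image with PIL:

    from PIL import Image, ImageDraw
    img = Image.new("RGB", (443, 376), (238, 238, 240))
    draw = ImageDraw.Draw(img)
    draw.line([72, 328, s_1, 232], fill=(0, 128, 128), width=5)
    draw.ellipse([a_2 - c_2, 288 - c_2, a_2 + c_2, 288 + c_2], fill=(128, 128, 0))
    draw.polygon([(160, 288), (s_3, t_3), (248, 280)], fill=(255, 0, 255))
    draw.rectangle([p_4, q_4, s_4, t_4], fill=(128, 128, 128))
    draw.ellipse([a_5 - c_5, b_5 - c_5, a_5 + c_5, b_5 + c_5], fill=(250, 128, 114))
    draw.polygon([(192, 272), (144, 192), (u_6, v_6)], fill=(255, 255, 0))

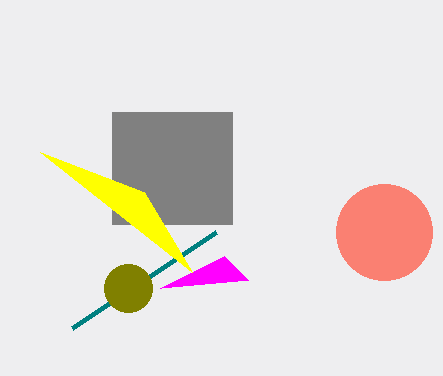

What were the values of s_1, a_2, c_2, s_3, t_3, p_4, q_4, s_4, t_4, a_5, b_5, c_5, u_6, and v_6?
s_1 = 216; a_2 = 128; c_2 = 24; s_3 = 224; t_3 = 256; p_4 = 112; q_4 = 112; s_4 = 232; t_4 = 224; a_5 = 384; b_5 = 232; c_5 = 48; u_6 = 40; v_6 = 152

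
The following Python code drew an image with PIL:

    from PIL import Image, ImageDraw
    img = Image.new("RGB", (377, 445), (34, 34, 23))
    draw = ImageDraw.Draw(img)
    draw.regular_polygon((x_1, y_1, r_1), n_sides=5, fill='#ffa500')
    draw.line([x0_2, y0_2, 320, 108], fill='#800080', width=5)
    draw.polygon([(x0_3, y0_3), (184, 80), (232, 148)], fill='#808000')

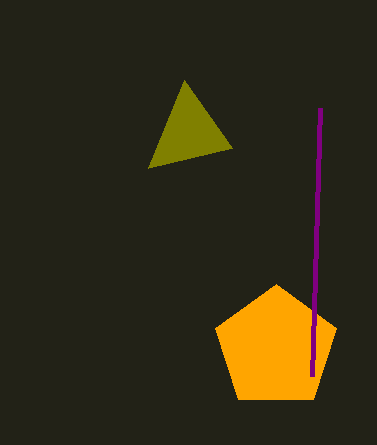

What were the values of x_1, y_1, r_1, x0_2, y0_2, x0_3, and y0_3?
x_1 = 276
y_1 = 348
r_1 = 64
x0_2 = 312
y0_2 = 376
x0_3 = 148
y0_3 = 168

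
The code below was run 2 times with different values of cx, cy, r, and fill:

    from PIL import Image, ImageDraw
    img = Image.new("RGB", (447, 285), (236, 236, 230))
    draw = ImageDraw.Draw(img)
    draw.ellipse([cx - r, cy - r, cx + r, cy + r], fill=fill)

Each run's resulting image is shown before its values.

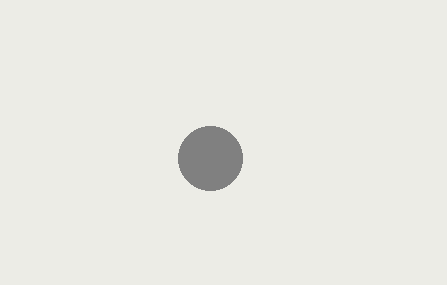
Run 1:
cx = 210, cy = 158, r = 32, fill = 'gray'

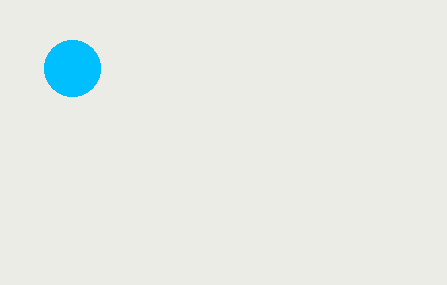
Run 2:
cx = 72; cy = 68; r = 28; fill = 'deepskyblue'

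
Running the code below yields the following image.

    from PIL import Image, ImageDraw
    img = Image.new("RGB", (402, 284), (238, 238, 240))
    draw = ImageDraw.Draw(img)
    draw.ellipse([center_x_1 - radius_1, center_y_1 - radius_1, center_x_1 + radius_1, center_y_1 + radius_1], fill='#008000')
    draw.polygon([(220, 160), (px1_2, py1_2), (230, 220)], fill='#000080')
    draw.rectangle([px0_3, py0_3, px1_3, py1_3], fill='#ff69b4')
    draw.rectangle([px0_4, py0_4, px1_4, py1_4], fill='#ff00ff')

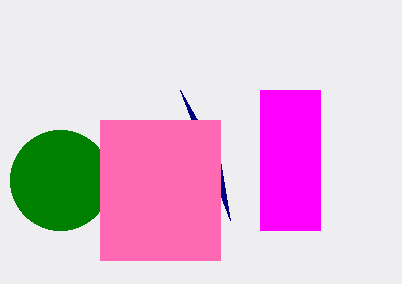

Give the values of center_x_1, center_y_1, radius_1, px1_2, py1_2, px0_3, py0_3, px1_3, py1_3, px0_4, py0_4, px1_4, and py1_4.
center_x_1 = 60, center_y_1 = 180, radius_1 = 50, px1_2 = 180, py1_2 = 90, px0_3 = 100, py0_3 = 120, px1_3 = 220, py1_3 = 260, px0_4 = 260, py0_4 = 90, px1_4 = 320, py1_4 = 230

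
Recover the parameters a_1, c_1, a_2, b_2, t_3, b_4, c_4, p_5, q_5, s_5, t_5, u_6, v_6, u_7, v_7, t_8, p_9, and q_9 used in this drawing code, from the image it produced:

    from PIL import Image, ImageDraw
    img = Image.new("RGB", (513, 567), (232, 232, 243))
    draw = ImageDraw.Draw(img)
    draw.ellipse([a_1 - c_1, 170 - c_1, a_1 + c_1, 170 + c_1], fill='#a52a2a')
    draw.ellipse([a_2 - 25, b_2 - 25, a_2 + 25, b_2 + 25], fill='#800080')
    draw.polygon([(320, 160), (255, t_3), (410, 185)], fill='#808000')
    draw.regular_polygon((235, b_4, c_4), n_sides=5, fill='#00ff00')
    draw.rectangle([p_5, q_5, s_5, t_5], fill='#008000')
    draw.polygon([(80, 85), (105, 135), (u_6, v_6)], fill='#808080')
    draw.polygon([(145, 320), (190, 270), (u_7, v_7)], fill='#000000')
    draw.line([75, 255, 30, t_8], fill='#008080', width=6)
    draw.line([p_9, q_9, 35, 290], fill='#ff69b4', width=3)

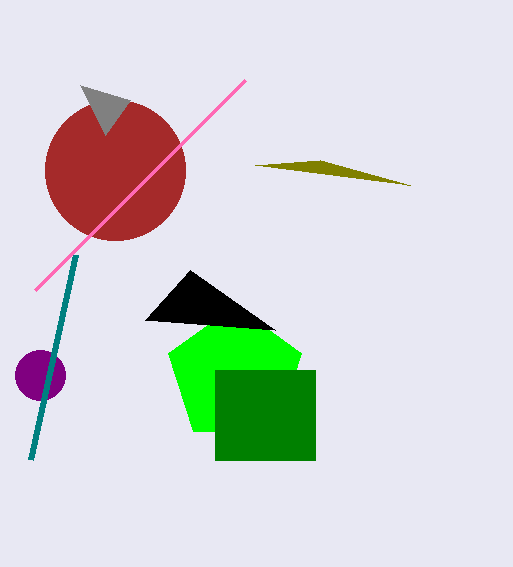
a_1 = 115
c_1 = 70
a_2 = 40
b_2 = 375
t_3 = 165
b_4 = 375
c_4 = 70
p_5 = 215
q_5 = 370
s_5 = 315
t_5 = 460
u_6 = 130
v_6 = 100
u_7 = 275
v_7 = 330
t_8 = 460
p_9 = 245
q_9 = 80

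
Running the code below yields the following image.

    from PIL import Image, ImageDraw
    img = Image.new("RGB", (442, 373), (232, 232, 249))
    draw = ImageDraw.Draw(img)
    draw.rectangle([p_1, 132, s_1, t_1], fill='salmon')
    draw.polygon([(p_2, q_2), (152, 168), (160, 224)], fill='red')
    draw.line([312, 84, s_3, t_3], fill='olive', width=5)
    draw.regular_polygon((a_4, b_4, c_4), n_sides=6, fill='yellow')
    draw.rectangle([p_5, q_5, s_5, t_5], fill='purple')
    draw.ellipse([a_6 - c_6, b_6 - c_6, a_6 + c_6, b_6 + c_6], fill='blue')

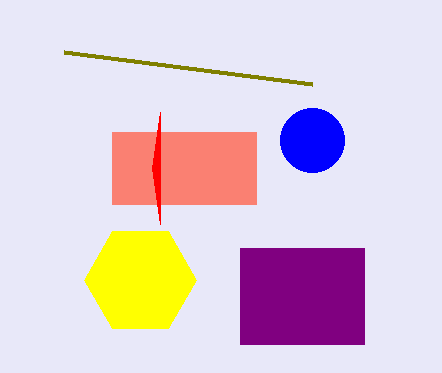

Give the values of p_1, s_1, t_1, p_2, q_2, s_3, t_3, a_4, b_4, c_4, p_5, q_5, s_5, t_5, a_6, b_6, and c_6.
p_1 = 112
s_1 = 256
t_1 = 204
p_2 = 160
q_2 = 112
s_3 = 64
t_3 = 52
a_4 = 140
b_4 = 280
c_4 = 56
p_5 = 240
q_5 = 248
s_5 = 364
t_5 = 344
a_6 = 312
b_6 = 140
c_6 = 32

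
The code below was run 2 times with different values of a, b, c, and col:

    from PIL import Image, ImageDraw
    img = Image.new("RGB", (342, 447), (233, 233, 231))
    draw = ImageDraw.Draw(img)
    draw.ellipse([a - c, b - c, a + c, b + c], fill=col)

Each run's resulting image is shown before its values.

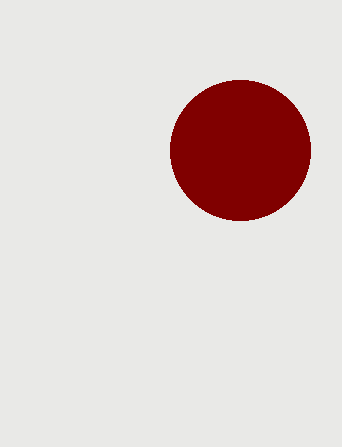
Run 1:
a = 240
b = 150
c = 70
col = 'maroon'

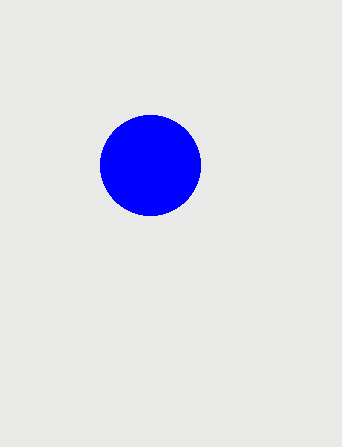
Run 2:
a = 150; b = 165; c = 50; col = 'blue'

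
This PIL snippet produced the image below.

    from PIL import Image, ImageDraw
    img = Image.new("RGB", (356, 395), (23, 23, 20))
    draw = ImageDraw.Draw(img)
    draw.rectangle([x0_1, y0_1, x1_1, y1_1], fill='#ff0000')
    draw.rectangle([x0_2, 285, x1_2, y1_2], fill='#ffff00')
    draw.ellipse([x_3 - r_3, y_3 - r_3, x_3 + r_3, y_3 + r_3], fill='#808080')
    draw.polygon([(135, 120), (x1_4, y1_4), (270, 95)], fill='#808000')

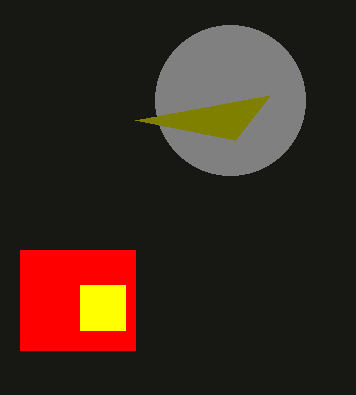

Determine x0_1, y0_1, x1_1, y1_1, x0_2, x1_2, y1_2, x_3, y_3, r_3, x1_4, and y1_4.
x0_1 = 20; y0_1 = 250; x1_1 = 135; y1_1 = 350; x0_2 = 80; x1_2 = 125; y1_2 = 330; x_3 = 230; y_3 = 100; r_3 = 75; x1_4 = 235; y1_4 = 140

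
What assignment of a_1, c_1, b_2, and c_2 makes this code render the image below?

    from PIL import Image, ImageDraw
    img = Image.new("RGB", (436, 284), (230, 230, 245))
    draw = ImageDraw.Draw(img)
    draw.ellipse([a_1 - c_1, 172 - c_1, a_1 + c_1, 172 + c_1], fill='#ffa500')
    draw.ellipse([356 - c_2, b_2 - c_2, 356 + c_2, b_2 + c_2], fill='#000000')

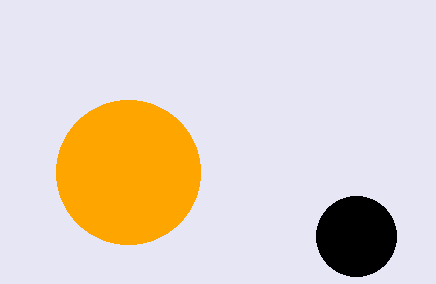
a_1 = 128, c_1 = 72, b_2 = 236, c_2 = 40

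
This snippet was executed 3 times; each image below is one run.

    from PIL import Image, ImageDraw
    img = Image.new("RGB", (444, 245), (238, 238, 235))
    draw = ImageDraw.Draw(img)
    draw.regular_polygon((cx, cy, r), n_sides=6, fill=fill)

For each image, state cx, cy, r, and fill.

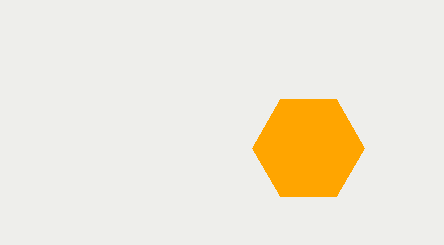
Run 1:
cx = 308
cy = 148
r = 56
fill = 'orange'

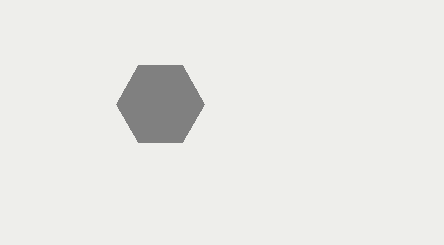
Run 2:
cx = 160; cy = 104; r = 44; fill = 'gray'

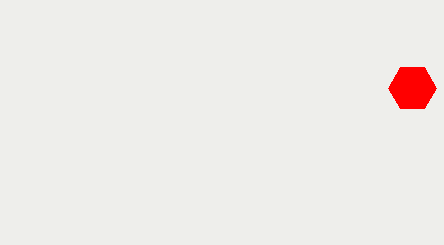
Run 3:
cx = 412, cy = 88, r = 24, fill = 'red'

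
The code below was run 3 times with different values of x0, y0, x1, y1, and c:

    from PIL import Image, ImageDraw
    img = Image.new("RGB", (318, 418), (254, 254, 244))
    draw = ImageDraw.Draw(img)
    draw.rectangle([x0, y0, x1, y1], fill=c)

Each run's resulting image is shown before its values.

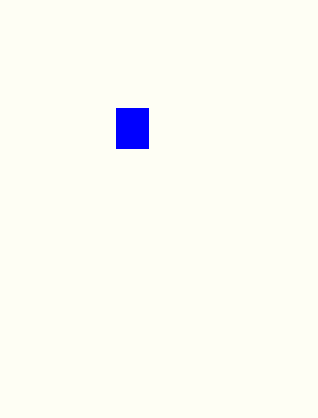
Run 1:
x0 = 116, y0 = 108, x1 = 148, y1 = 148, c = 'blue'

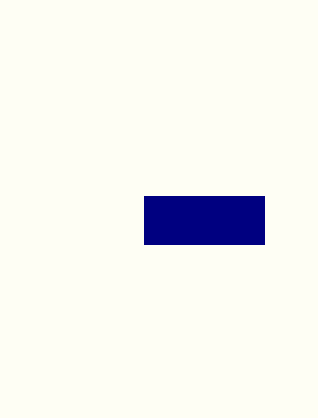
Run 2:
x0 = 144
y0 = 196
x1 = 264
y1 = 244
c = 'navy'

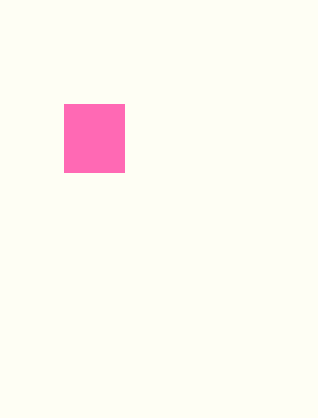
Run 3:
x0 = 64, y0 = 104, x1 = 124, y1 = 172, c = 'hotpink'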